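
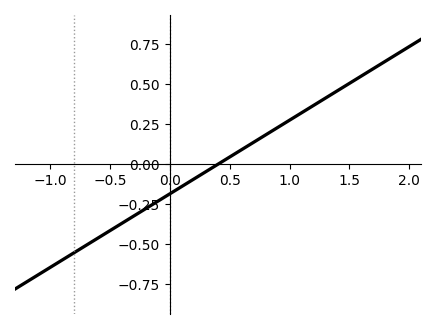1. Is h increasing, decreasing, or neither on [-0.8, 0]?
increasing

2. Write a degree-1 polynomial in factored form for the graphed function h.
y = 0.46(x - 0.4)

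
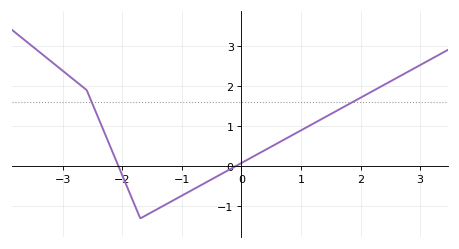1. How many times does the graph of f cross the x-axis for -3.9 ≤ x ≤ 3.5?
2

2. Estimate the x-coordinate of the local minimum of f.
-1.7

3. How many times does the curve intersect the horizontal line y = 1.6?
2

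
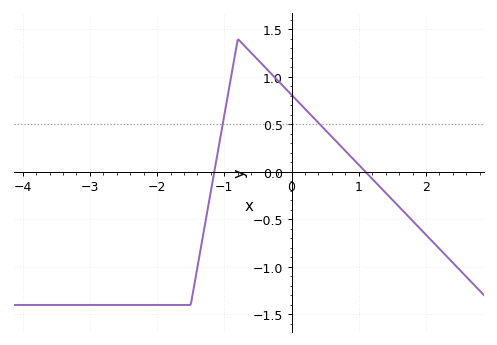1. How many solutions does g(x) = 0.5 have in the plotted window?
2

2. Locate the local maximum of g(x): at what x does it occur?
-0.8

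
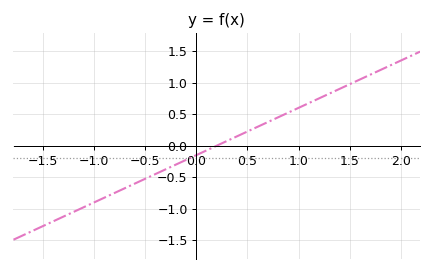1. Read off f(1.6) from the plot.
1.05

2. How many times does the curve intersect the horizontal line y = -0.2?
1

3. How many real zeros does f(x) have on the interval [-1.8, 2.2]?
1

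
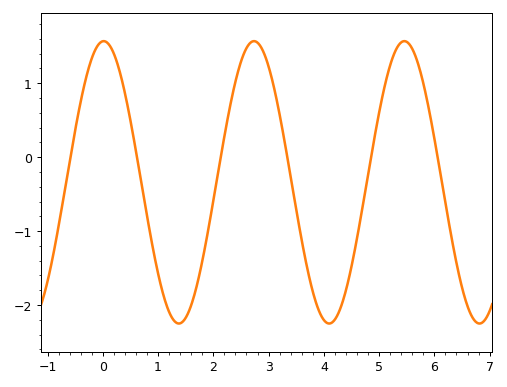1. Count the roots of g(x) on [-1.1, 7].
6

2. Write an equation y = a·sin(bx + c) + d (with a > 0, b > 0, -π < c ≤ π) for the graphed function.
y = 1.91sin(2.3x + 1.5) - 0.34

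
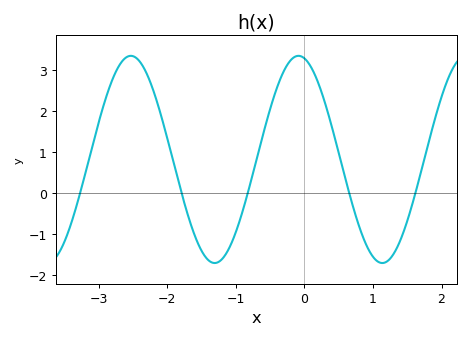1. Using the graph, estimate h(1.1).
-1.7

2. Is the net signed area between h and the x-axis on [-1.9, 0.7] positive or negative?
positive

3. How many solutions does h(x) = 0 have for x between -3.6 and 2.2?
5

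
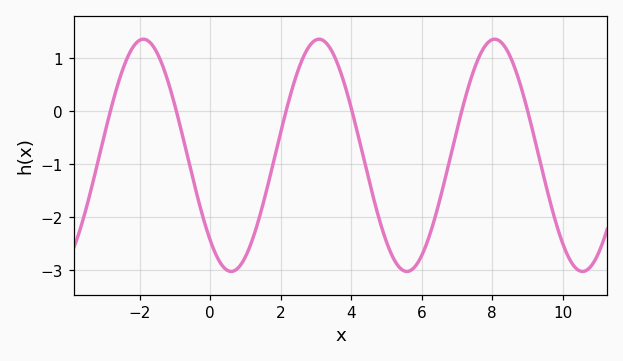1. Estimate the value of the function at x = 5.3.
-2.9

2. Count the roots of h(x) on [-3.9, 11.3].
6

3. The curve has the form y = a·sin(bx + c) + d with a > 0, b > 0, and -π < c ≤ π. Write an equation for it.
y = 2.19sin(1.3x - 2.3) - 0.83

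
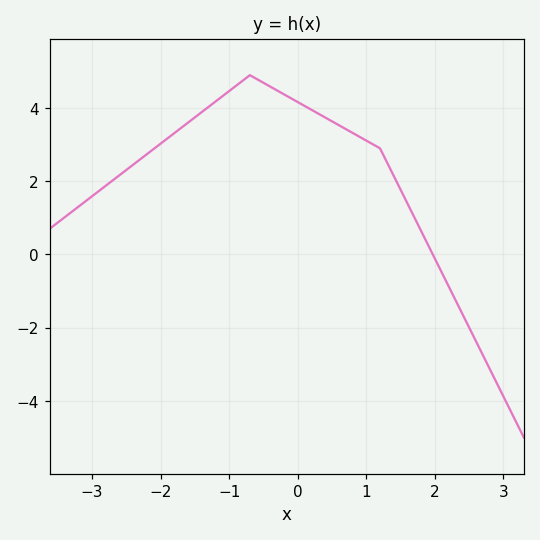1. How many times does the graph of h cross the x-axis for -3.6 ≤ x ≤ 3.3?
1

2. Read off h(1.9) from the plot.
0.264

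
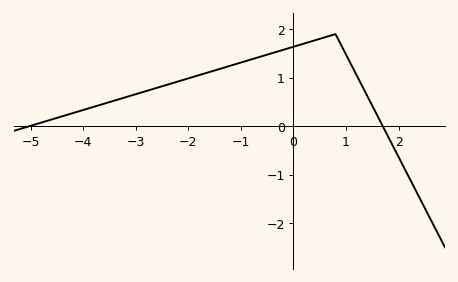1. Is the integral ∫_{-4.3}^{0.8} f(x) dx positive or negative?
positive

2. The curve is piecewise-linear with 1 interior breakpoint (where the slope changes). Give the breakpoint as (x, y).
(0.8, 1.9)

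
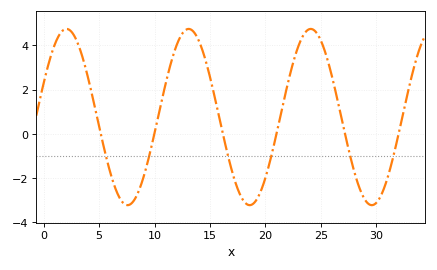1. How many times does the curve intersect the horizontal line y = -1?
6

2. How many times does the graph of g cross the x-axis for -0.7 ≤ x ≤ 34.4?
6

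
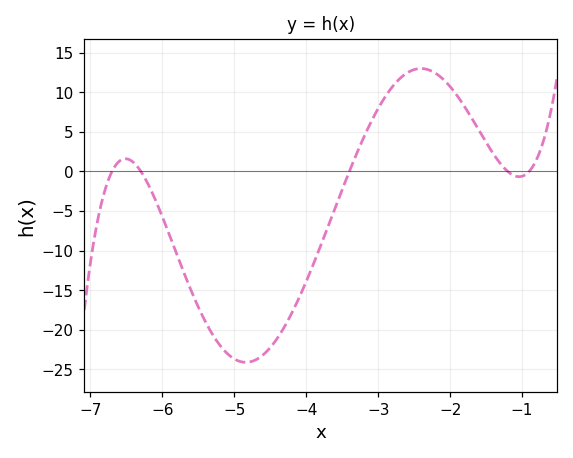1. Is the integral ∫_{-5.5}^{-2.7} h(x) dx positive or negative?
negative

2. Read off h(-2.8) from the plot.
10.5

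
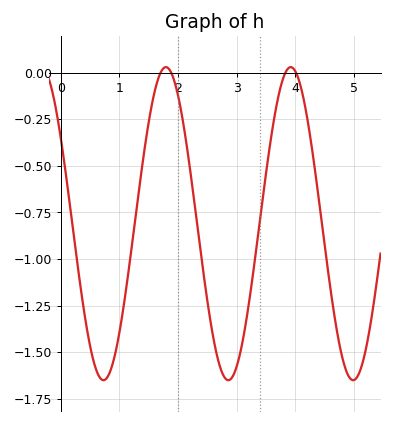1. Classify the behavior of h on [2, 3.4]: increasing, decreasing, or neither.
neither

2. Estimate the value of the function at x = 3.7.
-0.14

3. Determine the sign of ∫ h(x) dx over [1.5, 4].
negative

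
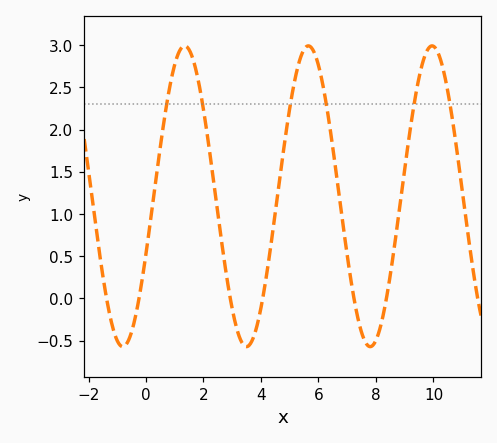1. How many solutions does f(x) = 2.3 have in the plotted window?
6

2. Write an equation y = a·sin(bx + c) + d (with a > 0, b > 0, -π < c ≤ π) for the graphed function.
y = 1.78sin(1.5x - 0.39) + 1.21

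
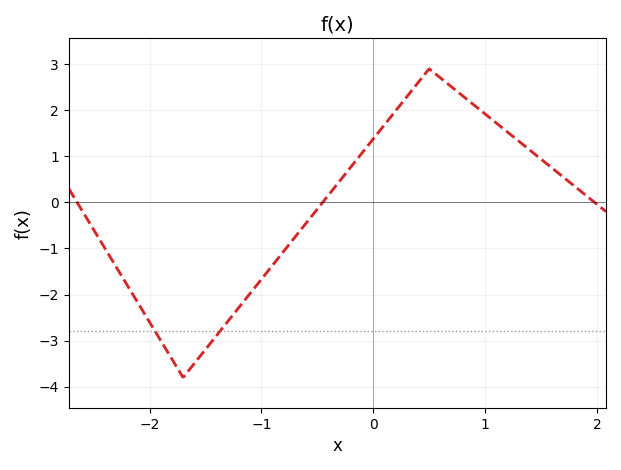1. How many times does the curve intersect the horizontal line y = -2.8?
2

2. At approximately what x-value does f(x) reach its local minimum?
-1.7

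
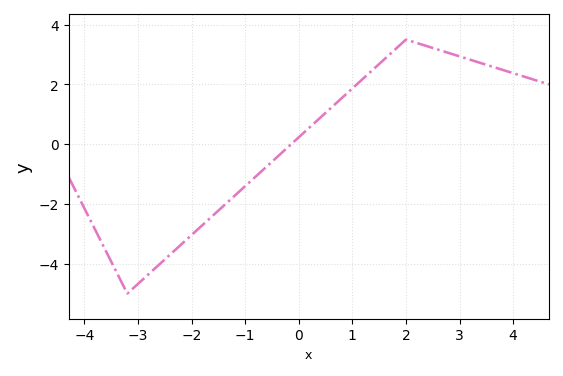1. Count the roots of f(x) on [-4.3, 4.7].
1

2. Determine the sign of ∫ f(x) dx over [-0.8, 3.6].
positive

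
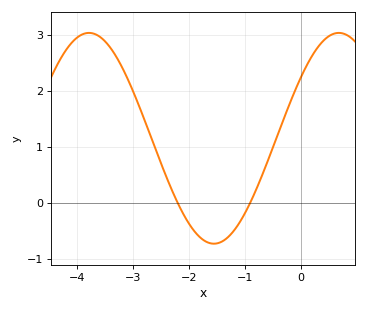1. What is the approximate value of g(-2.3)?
0.217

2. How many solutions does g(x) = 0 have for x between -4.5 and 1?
2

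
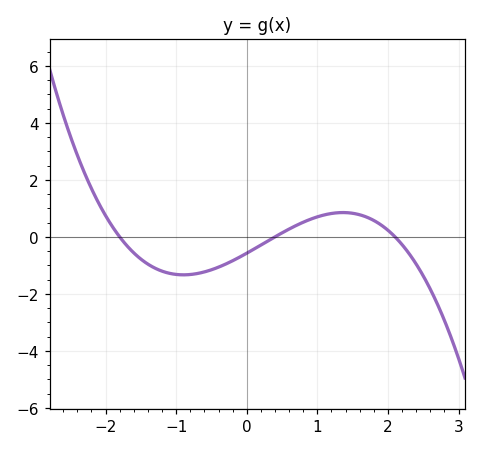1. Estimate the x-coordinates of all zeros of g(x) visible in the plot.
-1.8, 0.4, 2.1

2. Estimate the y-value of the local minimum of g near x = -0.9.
-1.4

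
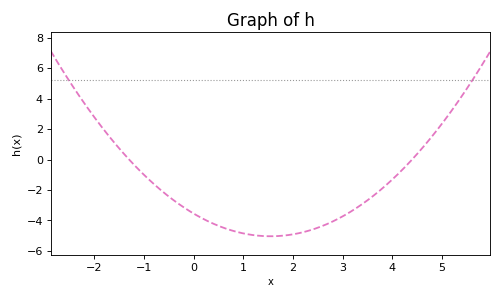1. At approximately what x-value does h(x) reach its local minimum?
1.55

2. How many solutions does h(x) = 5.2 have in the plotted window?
2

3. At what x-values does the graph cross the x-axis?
-1.3, 4.4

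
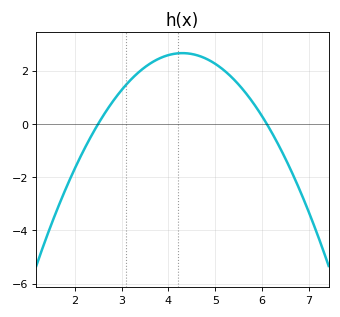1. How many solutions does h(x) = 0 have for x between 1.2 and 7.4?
2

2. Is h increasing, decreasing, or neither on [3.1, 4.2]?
increasing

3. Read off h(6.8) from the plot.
-2.47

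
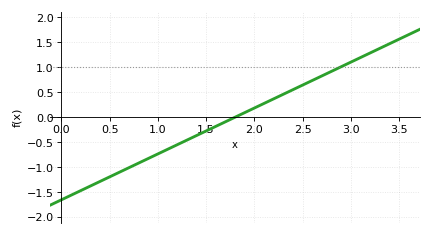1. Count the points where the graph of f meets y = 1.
1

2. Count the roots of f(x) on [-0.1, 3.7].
1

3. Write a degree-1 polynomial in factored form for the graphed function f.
y = 0.92(x - 1.8)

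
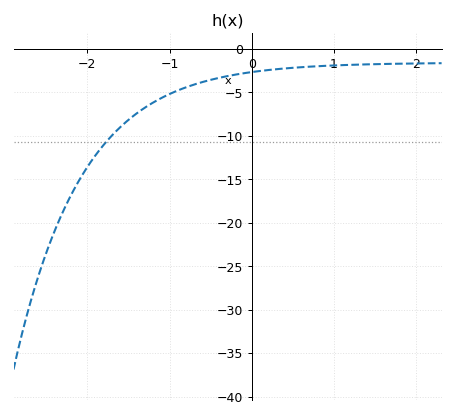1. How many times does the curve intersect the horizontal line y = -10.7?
1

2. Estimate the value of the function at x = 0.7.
-2.05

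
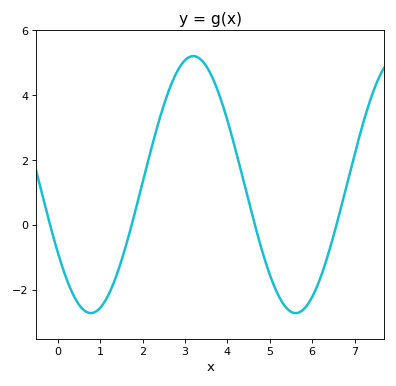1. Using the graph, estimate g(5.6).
-2.8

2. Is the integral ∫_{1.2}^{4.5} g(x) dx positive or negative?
positive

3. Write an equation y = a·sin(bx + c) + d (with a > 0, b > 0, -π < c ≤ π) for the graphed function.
y = 3.96sin(1.3x - 2.6) + 1.25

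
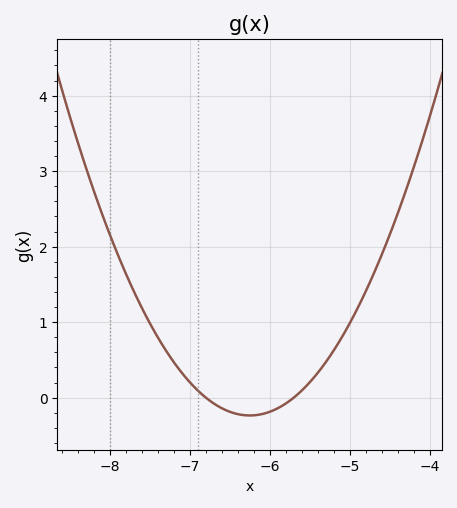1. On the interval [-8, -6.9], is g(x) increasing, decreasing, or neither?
decreasing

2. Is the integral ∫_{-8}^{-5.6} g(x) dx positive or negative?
positive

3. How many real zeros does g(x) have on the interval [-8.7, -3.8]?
2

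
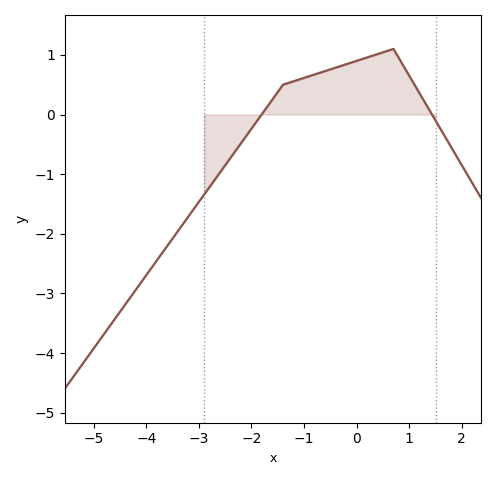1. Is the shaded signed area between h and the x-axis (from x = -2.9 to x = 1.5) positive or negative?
positive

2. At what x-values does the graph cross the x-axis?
-1.81, 1.43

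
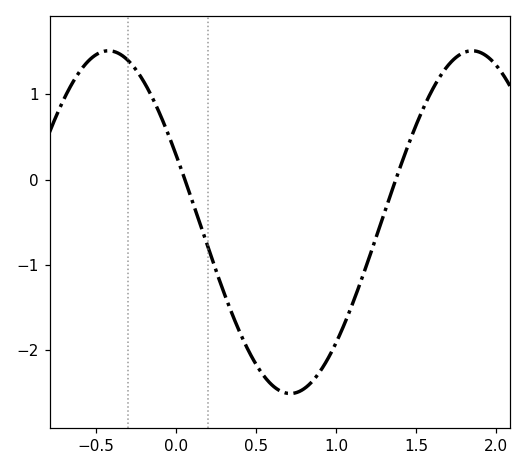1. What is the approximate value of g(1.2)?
-0.954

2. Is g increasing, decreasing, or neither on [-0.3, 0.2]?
decreasing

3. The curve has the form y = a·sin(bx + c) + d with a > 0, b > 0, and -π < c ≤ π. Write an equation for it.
y = 2.01sin(2.77x + 2.73) - 0.5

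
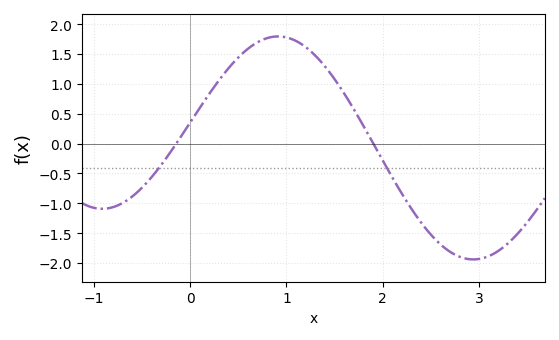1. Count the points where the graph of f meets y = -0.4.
2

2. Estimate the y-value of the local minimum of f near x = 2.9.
-1.95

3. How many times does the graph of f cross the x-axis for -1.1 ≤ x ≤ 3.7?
2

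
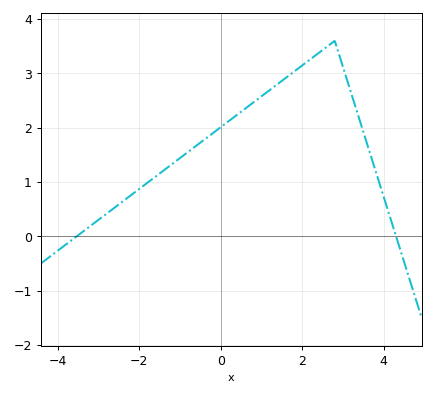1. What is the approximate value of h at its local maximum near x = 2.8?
3.6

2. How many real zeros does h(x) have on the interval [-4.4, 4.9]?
2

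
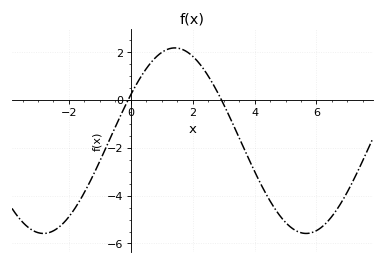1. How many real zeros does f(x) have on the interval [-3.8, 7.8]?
2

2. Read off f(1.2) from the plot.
2.2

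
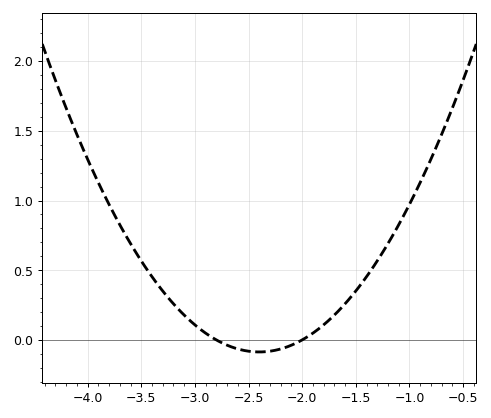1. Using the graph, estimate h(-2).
0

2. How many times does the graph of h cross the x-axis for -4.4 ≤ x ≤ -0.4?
2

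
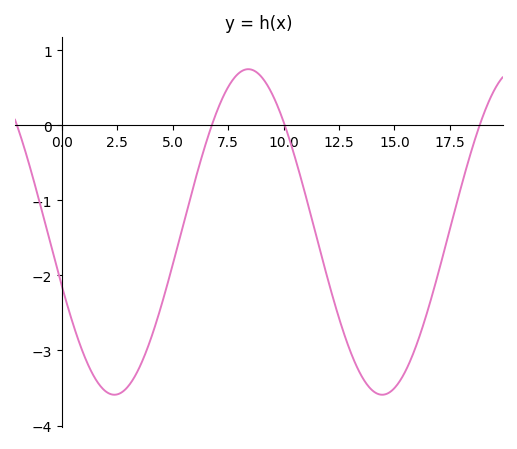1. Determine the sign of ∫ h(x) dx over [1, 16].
negative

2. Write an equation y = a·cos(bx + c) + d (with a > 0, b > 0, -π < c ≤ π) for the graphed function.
y = 2.17cos(0.52x + 1.91) - 1.42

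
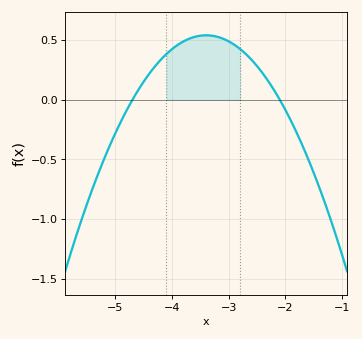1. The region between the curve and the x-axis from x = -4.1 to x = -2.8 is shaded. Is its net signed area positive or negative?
positive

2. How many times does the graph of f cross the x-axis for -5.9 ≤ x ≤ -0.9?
2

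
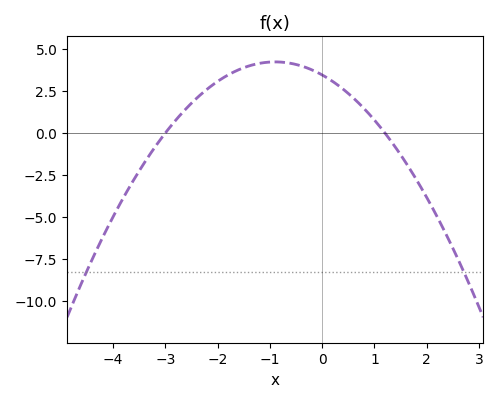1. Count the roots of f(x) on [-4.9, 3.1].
2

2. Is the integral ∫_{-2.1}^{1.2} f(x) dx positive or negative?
positive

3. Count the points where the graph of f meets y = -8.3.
2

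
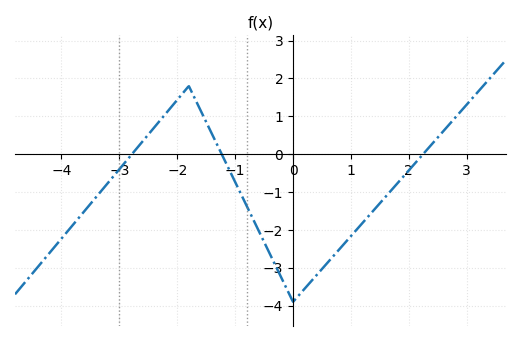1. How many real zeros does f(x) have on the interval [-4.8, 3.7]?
3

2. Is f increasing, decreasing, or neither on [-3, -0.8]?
neither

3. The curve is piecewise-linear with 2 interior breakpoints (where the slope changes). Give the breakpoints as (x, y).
(-1.8, 1.8); (0, -3.9)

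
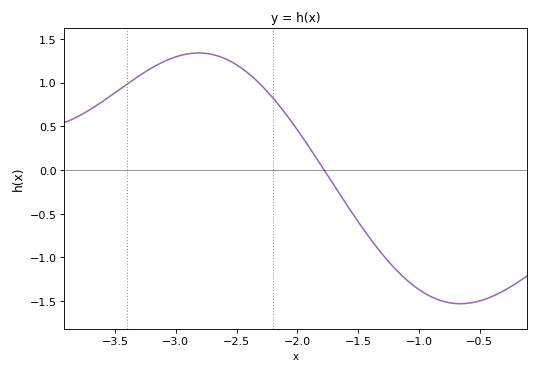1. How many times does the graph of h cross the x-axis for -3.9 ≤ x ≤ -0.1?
1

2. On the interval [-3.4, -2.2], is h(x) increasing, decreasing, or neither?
neither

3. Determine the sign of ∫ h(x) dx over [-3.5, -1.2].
positive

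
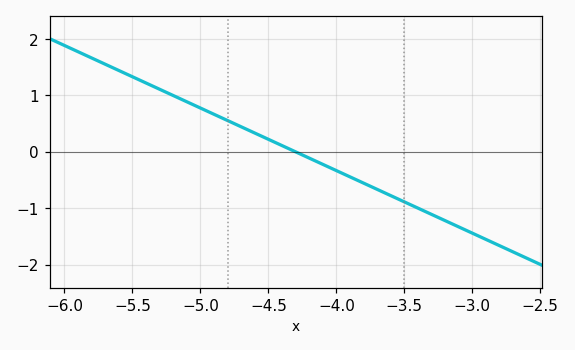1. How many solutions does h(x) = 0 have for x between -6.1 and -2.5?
1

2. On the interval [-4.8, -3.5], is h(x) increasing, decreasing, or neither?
decreasing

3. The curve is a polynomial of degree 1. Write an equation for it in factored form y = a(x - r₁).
y = -1.11(x + 4.3)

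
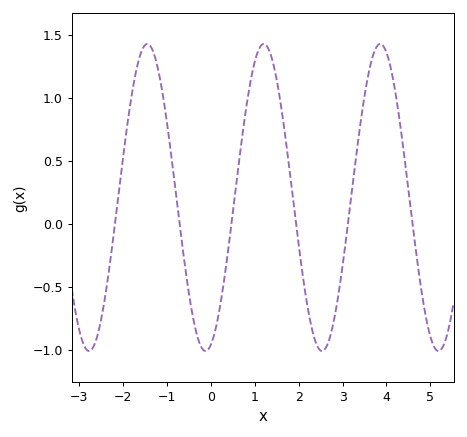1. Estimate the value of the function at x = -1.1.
1.05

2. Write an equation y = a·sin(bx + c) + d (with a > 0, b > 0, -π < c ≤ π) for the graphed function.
y = 1.22sin(2.4x - 1.3) + 0.21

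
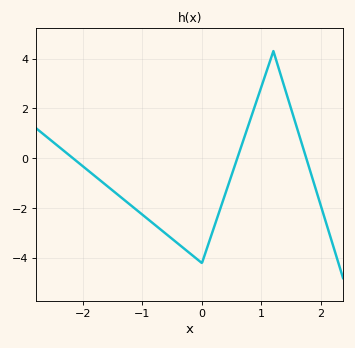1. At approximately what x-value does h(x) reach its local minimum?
-0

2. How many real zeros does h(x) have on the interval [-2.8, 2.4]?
3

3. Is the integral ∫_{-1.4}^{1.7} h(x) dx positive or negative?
negative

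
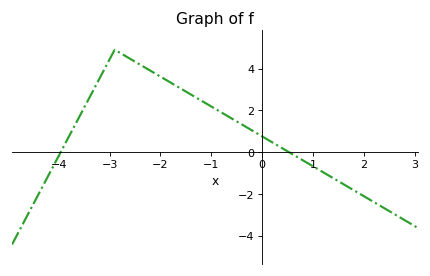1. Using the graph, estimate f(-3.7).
1.2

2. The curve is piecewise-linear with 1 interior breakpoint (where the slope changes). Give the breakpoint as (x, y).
(-2.9, 4.9)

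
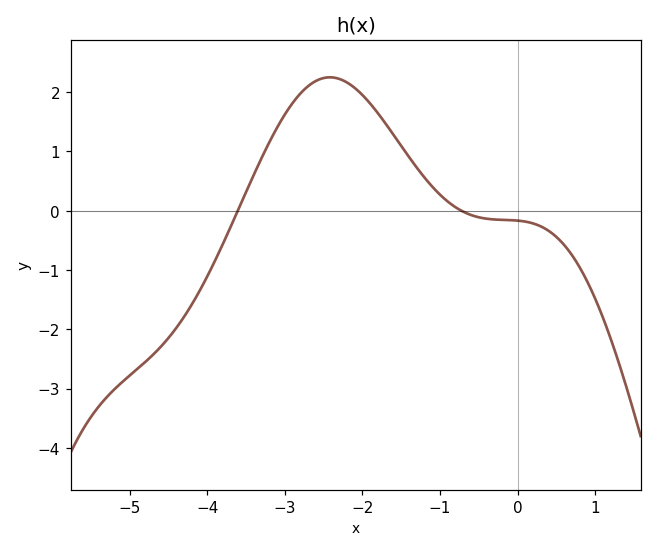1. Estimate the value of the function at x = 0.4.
-0.34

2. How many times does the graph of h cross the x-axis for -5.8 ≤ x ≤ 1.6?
2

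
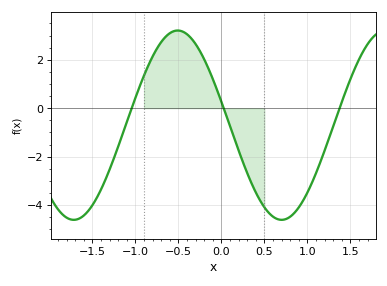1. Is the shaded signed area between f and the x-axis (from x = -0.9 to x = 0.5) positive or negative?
positive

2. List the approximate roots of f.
-1, 0, 1.4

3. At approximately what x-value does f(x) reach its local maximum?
-0.5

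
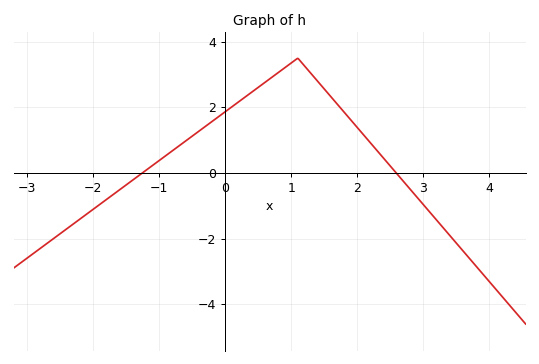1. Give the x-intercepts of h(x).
-1.25, 2.59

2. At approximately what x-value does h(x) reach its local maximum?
1.1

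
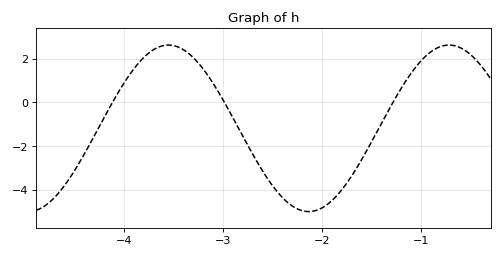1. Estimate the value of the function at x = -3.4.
2.4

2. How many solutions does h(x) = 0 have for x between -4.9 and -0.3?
3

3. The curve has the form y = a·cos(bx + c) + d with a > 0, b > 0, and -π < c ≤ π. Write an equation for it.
y = 3.8cos(2.2x + 1.6) - 1.18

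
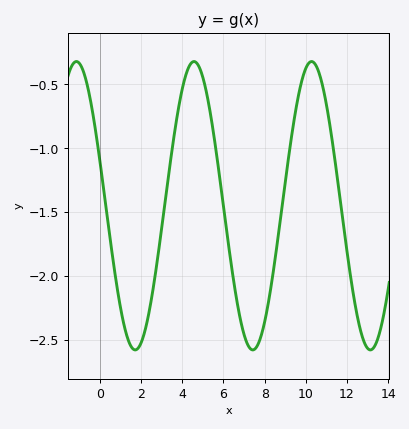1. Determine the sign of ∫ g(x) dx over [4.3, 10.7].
negative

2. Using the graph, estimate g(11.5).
-1.19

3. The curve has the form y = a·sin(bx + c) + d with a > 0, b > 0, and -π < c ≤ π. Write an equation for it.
y = 1.13sin(1.1x + 2.83) - 1.45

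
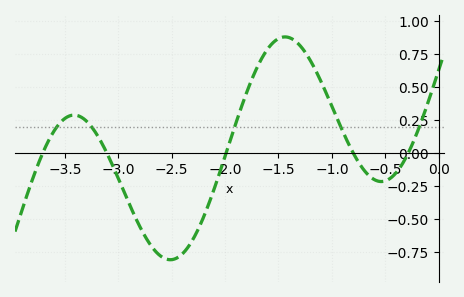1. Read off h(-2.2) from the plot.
-0.481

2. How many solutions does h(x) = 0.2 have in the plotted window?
5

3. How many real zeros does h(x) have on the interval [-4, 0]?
5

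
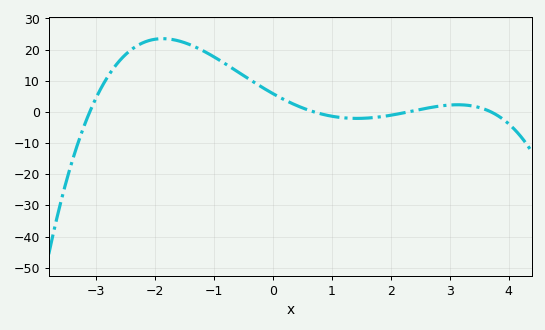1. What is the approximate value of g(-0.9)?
16.6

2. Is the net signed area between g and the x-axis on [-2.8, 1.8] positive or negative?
positive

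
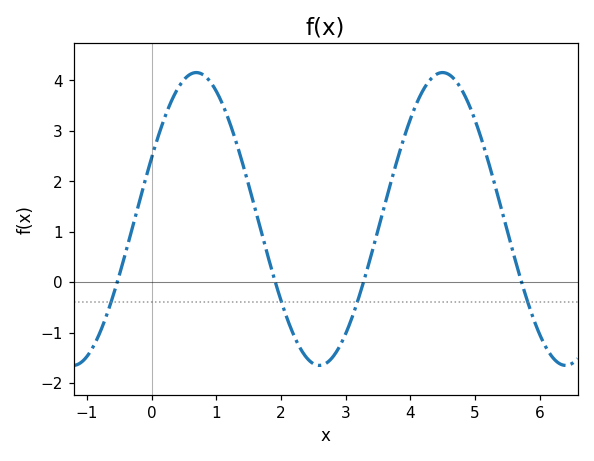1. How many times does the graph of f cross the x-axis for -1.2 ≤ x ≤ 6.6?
4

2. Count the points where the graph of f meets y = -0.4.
4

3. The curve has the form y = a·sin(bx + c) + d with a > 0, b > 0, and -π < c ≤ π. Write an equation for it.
y = 2.9sin(1.65x + 0.43) + 1.25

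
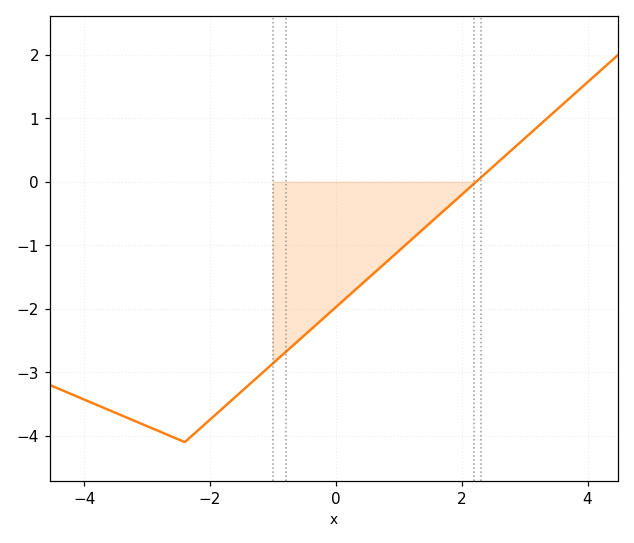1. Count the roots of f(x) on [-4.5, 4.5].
1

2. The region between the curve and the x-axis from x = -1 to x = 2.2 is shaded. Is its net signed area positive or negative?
negative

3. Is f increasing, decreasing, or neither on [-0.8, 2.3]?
increasing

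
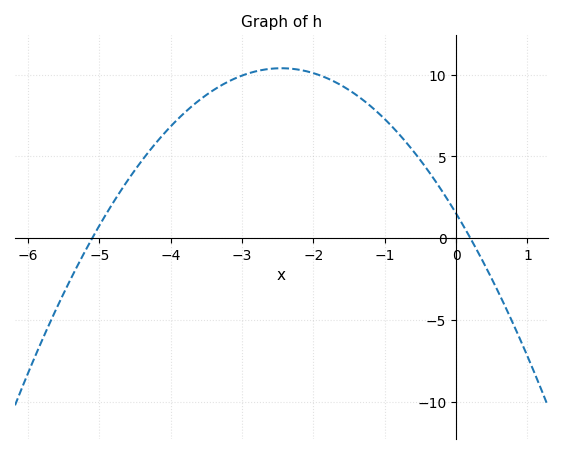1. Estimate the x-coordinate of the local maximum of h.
-2.45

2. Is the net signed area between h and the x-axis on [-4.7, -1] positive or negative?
positive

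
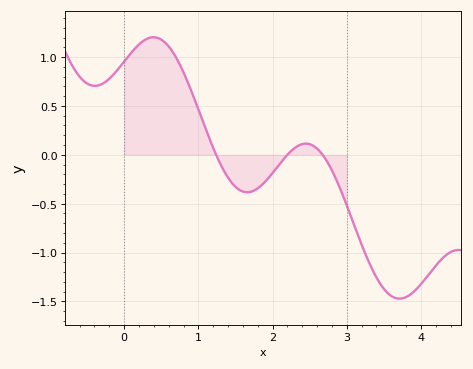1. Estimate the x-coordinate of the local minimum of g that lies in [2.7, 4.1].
3.7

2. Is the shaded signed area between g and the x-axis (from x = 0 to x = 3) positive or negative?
positive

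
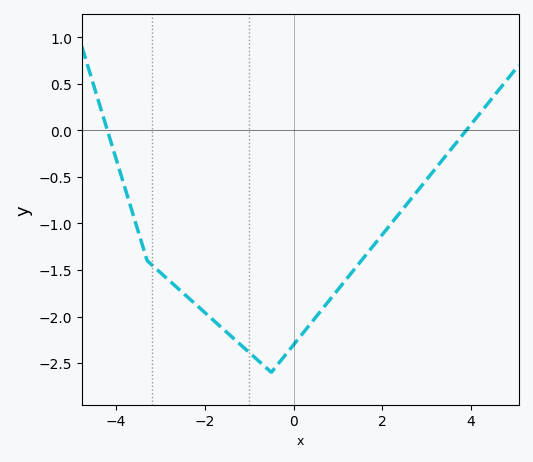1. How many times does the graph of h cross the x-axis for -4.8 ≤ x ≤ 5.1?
2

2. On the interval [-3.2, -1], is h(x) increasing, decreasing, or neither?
decreasing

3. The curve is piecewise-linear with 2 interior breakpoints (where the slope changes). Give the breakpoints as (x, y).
(-3.3, -1.4); (-0.5, -2.6)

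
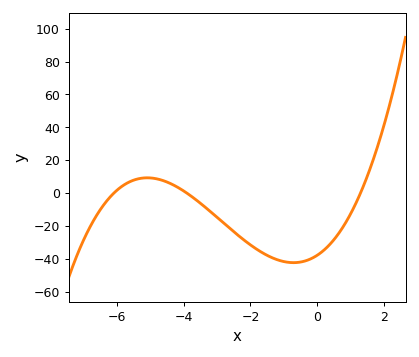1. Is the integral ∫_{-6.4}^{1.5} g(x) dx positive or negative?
negative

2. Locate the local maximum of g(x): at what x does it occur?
-5.09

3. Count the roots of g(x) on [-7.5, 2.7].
3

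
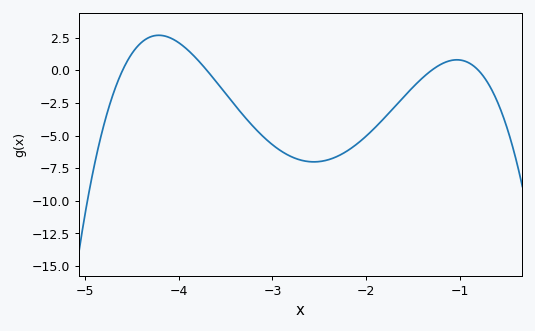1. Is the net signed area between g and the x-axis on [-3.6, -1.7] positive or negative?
negative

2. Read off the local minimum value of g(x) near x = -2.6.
-7.01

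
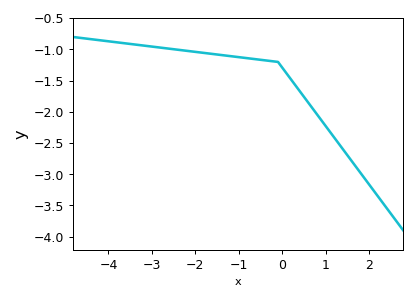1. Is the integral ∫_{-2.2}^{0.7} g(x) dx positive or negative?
negative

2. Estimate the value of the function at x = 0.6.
-1.85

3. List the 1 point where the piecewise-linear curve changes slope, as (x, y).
(-0.1, -1.2)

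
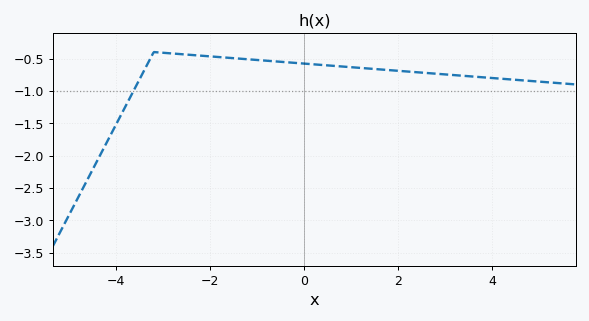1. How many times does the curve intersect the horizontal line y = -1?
1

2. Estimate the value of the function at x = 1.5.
-0.65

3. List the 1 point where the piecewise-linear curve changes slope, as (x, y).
(-3.2, -0.4)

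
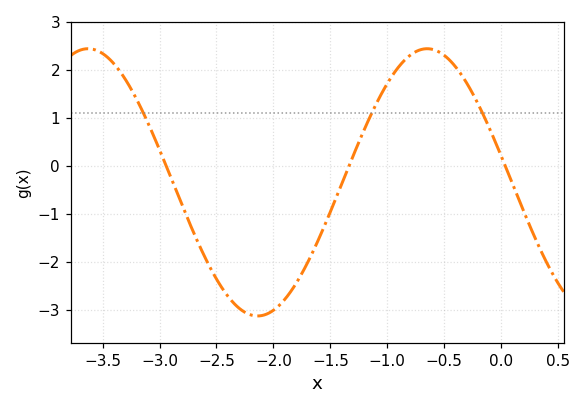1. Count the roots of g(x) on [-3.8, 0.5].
3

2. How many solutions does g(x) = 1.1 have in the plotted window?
3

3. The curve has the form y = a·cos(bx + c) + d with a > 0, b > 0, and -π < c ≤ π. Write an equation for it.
y = 2.79cos(2.11x + 1.37) - 0.34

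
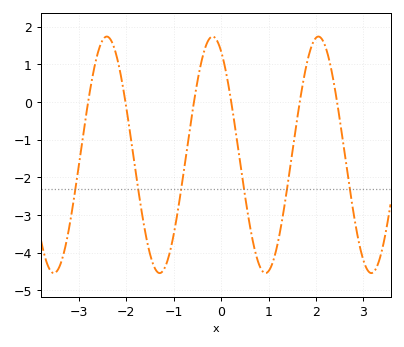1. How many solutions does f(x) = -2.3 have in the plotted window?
6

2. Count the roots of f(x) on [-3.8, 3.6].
6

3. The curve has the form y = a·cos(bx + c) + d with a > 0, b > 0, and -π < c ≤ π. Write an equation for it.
y = 3.14cos(2.8x + 0.5) - 1.4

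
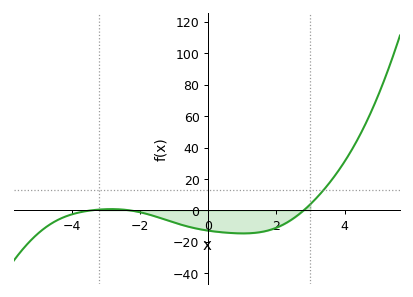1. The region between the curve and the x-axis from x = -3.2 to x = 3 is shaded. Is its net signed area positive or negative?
negative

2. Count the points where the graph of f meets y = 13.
1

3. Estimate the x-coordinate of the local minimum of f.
1.02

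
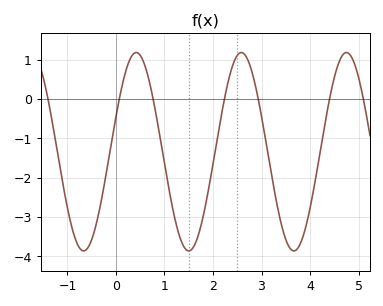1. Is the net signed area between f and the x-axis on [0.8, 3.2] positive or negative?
negative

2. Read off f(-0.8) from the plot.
-3.67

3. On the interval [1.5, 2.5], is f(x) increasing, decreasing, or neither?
increasing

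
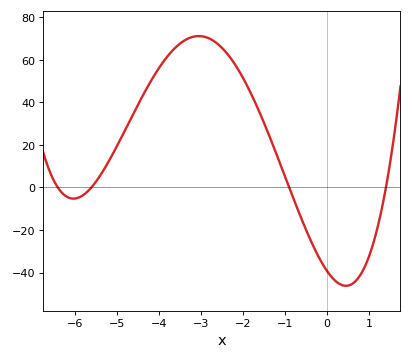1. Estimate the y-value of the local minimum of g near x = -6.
-5.28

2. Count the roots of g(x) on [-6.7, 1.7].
4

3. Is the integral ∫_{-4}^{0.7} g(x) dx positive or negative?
positive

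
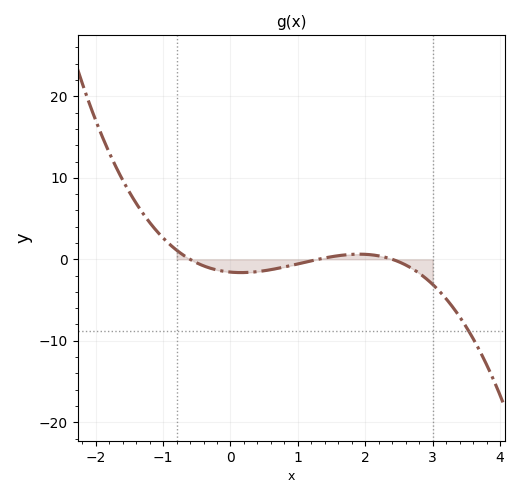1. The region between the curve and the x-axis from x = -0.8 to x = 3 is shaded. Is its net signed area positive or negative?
negative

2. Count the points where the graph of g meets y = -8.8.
1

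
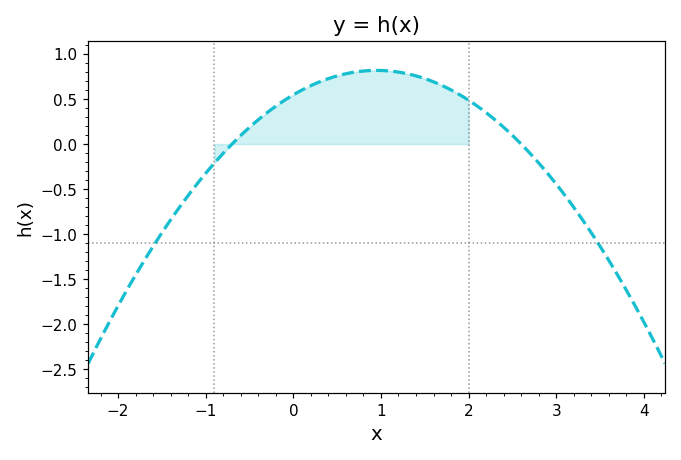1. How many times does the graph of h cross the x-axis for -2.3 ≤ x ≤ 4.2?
2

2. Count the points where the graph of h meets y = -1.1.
2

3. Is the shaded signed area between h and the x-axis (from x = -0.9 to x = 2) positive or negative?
positive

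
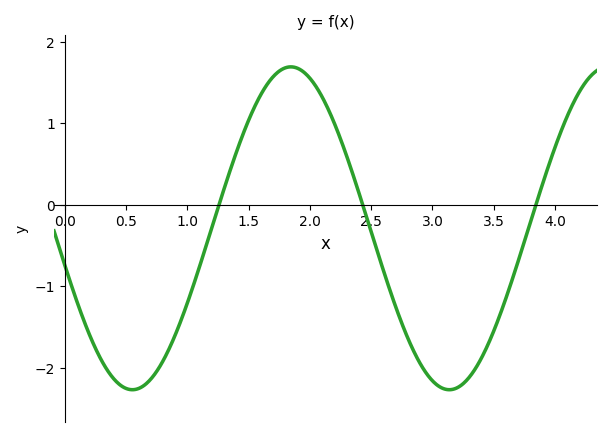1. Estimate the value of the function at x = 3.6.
-1.15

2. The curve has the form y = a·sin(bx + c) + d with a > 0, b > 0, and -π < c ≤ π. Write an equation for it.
y = 1.98sin(2.43x - 2.91) - 0.29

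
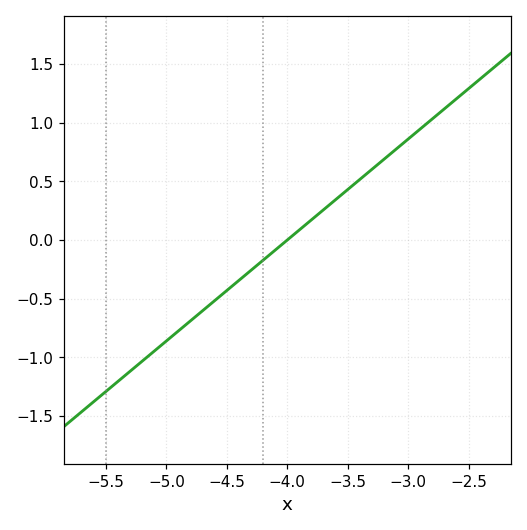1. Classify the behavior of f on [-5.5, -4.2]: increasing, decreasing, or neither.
increasing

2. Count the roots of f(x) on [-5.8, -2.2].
1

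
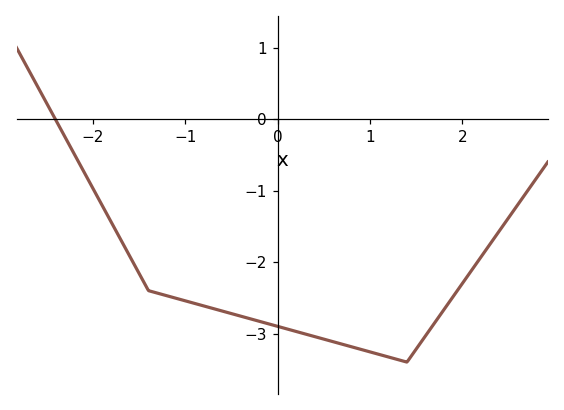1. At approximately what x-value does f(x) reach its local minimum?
1.4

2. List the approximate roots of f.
-2.4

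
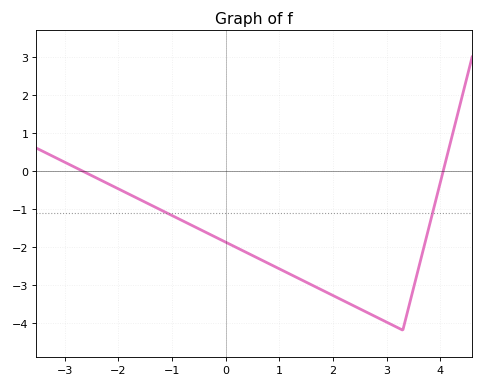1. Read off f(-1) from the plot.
-1.18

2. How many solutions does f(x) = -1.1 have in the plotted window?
2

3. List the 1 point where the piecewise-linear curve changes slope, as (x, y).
(3.3, -4.2)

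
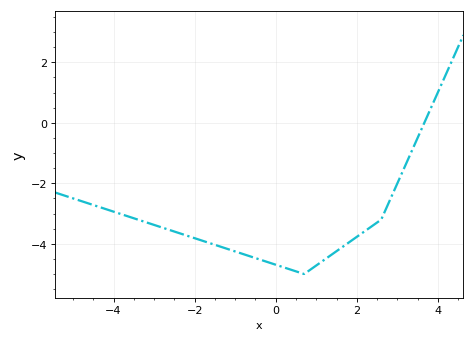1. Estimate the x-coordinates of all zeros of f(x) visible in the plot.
3.66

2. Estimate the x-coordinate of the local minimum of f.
0.701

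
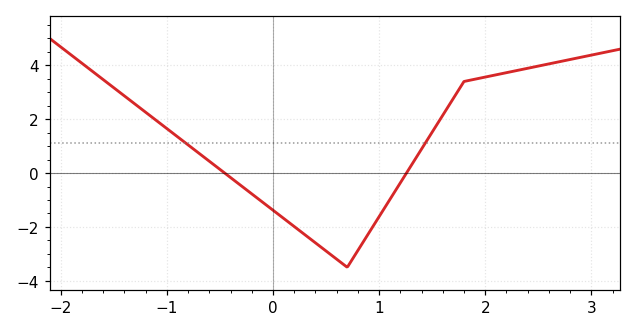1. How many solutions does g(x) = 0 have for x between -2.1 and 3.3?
2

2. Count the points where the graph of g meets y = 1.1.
2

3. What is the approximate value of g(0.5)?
-2.89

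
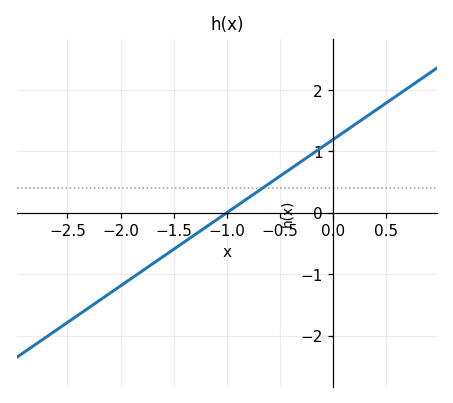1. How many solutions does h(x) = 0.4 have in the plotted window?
1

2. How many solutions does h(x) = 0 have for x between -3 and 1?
1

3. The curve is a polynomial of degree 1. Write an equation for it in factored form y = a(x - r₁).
y = 1.19(x + 1)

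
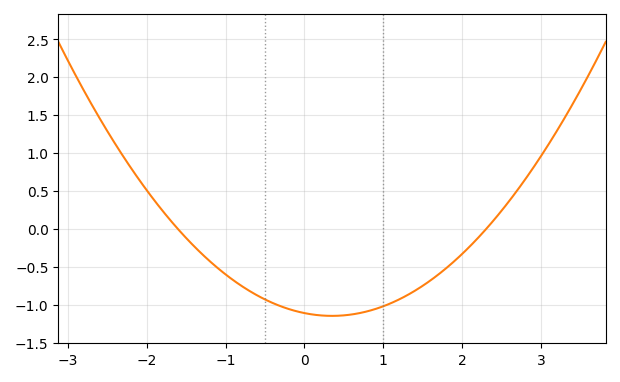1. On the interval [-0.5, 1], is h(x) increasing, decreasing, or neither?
neither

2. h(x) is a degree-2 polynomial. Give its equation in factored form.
y = 0.3(x + 1.6)(x - 2.3)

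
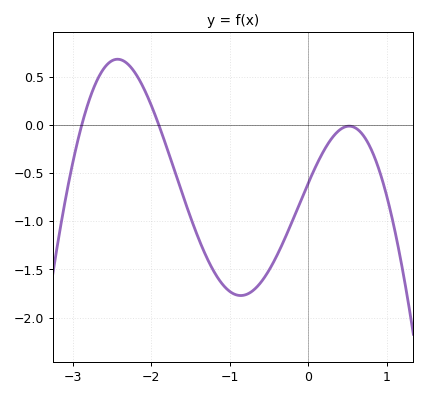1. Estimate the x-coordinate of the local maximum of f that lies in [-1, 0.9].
0.5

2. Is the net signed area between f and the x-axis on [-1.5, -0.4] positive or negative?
negative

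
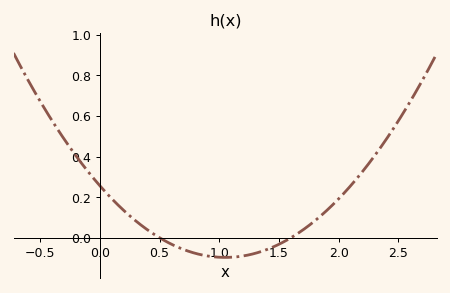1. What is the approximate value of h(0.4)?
0.038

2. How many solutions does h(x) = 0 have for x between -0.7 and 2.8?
2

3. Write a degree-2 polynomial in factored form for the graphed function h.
y = 0.32(x - 0.5)(x - 1.6)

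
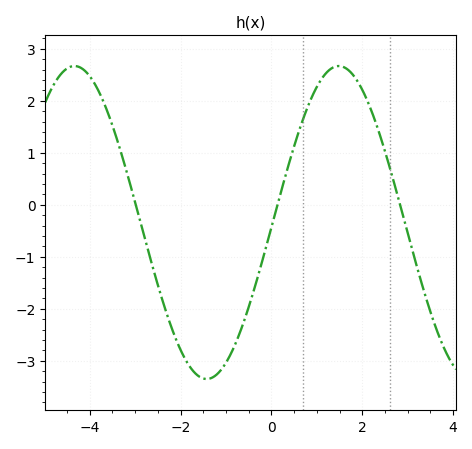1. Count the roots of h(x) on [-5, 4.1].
3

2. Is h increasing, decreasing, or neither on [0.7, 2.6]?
neither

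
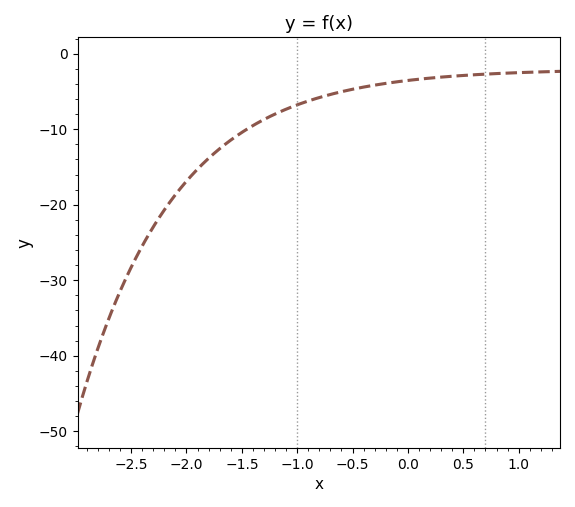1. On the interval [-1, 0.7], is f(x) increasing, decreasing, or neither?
increasing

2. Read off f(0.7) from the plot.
-3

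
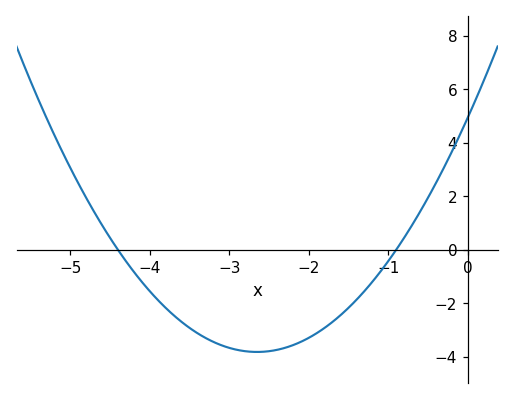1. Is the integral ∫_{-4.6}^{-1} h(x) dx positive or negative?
negative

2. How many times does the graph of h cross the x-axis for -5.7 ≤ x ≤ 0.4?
2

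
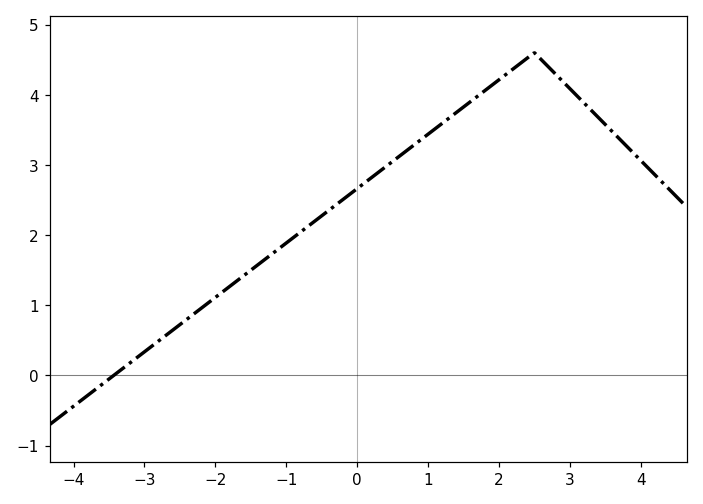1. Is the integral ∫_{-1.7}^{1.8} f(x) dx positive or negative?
positive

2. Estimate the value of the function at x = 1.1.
3.51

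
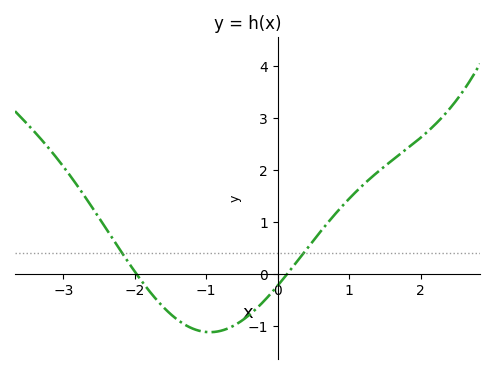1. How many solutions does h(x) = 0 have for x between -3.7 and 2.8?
2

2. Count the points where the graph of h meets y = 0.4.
2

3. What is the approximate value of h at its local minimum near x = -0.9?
-1.12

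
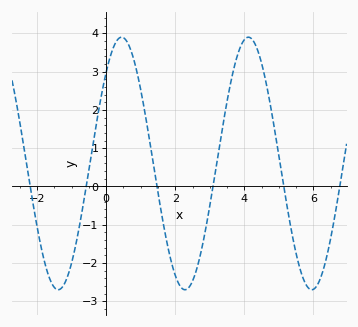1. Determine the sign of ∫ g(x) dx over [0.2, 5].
positive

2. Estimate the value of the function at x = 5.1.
0.3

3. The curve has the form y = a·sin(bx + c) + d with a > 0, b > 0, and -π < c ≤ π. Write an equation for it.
y = 3.3sin(1.7x + 0.81) + 0.6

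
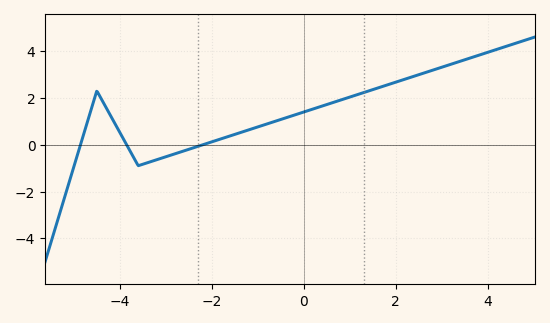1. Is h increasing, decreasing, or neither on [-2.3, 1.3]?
increasing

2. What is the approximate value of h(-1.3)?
0.6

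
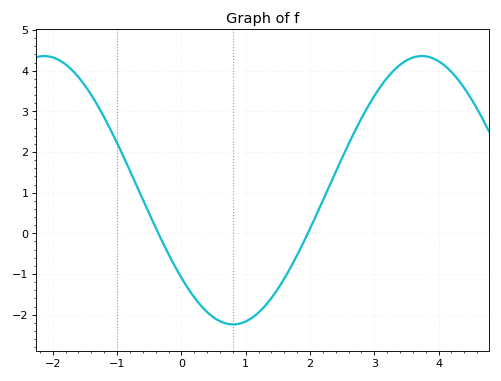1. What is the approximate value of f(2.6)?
2.19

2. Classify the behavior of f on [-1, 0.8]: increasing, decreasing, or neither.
decreasing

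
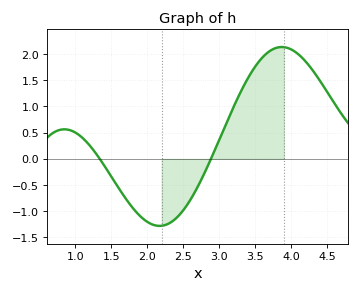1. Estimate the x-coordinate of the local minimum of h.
2.2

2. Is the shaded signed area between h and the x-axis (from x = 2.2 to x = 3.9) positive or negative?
positive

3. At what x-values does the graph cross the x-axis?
1.3, 2.9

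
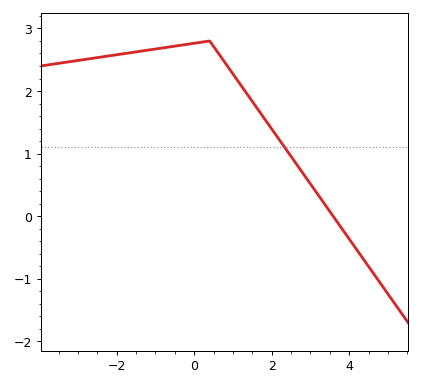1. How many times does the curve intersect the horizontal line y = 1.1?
1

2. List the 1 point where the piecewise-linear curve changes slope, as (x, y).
(0.4, 2.8)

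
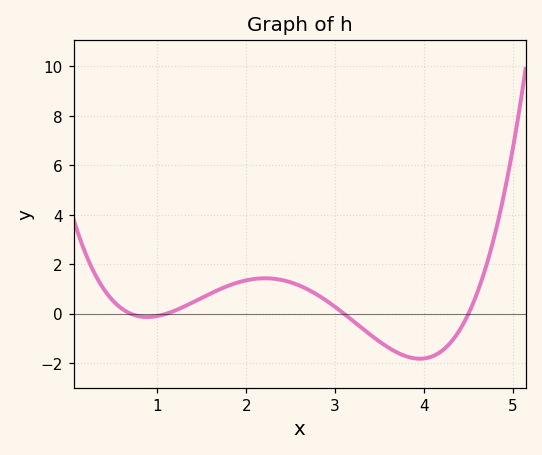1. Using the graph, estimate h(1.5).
0.6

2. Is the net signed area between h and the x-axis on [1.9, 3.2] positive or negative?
positive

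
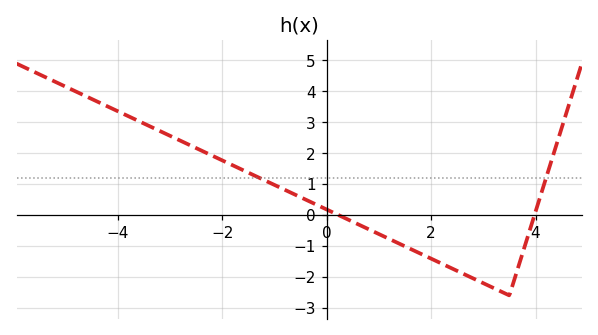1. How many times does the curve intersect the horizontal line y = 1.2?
2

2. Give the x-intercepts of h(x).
0.2, 4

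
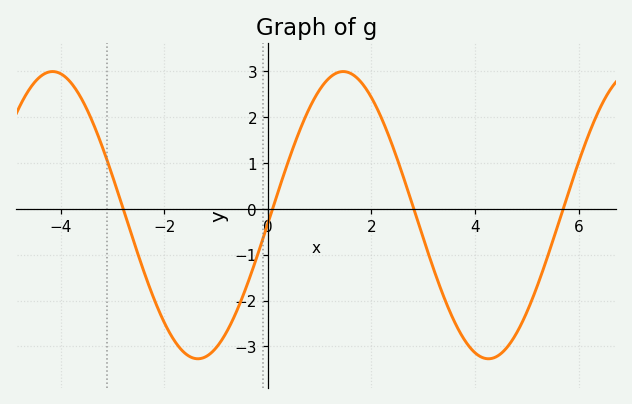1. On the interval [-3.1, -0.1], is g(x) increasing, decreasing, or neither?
neither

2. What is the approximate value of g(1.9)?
2.6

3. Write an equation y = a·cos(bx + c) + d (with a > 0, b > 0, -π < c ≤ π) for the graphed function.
y = 3.13cos(1.1x - 1.6) - 0.14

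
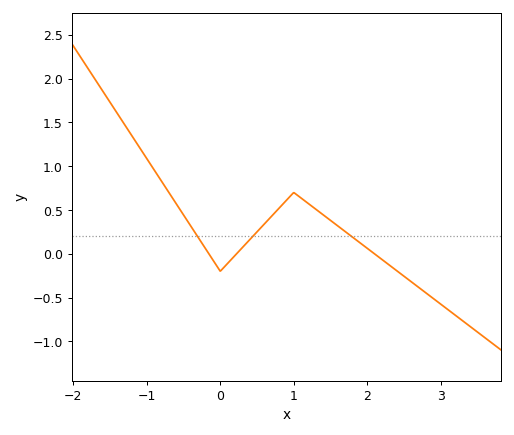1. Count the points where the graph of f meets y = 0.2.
3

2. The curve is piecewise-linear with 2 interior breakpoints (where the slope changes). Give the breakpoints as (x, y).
(0, -0.2); (1, 0.7)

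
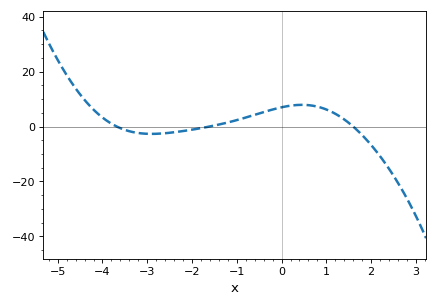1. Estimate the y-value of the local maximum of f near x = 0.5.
8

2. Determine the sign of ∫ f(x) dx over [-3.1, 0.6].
positive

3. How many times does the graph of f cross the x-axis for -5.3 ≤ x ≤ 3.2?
3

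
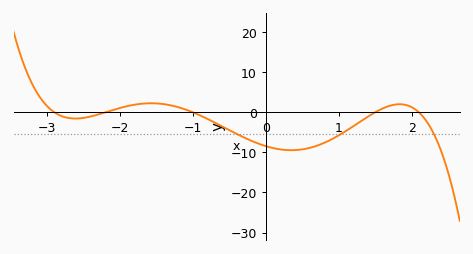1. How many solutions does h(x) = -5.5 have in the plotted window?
3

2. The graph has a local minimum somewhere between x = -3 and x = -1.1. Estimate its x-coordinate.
-2.61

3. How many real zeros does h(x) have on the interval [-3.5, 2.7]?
5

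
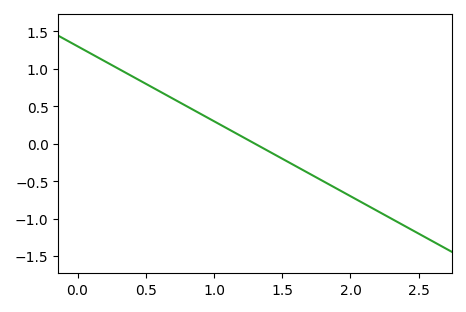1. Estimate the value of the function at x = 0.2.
1.1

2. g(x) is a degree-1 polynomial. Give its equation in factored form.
y = -1(x - 1.3)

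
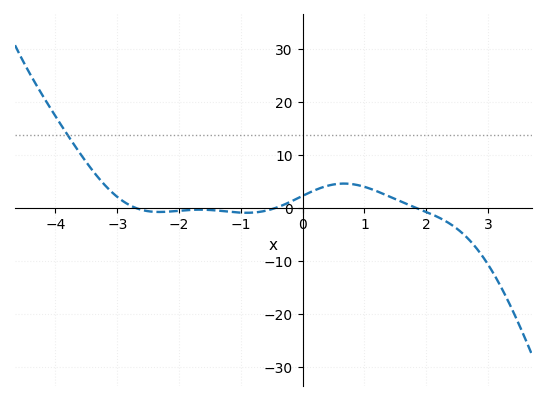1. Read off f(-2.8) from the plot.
0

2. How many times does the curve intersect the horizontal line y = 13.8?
1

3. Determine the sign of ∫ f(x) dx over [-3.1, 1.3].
positive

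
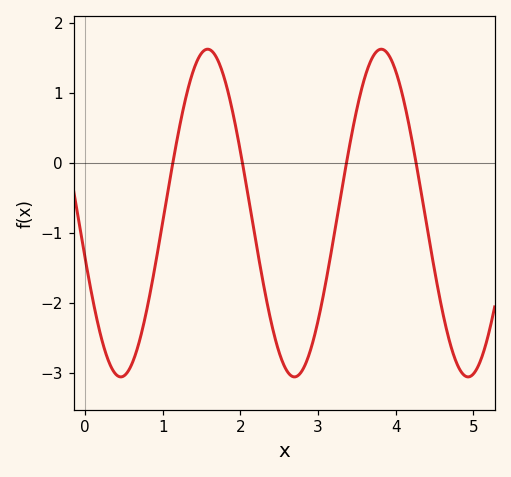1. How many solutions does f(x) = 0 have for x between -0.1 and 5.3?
4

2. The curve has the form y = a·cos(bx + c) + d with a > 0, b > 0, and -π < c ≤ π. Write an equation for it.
y = 2.34cos(2.8x + 1.8) - 0.72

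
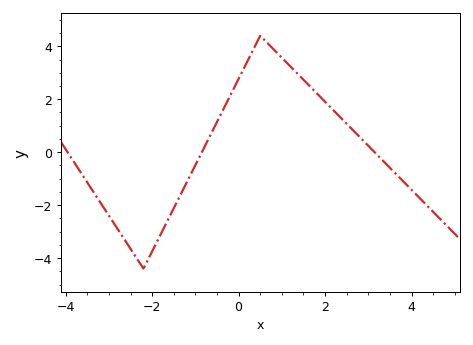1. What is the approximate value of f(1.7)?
2.4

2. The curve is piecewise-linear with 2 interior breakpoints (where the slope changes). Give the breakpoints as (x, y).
(-2.2, -4.4); (0.5, 4.4)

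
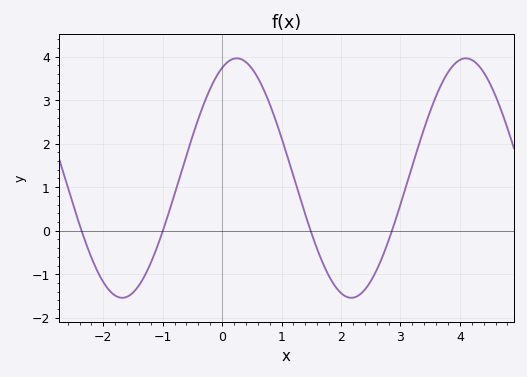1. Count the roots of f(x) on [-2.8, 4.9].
4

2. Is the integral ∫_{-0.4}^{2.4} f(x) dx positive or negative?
positive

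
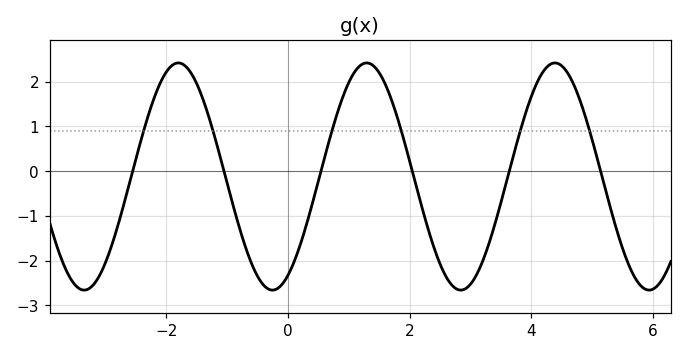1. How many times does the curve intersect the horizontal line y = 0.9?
6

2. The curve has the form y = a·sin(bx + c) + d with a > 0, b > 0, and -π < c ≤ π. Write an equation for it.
y = 2.54sin(2.03x - 1.05) - 0.12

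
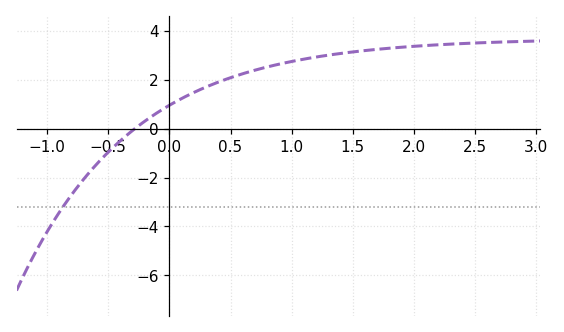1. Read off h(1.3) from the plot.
3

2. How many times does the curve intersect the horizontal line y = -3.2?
1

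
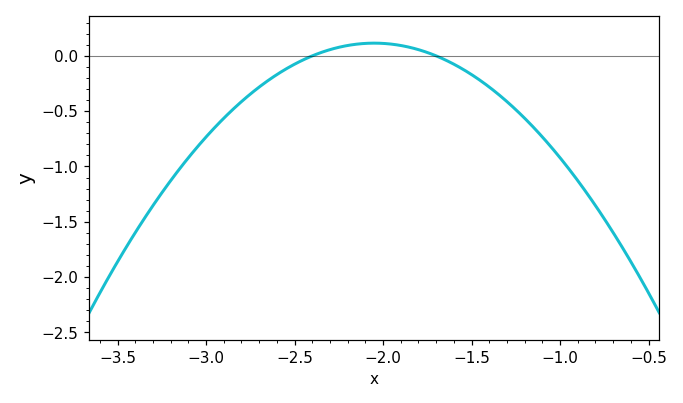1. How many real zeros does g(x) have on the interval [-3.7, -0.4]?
2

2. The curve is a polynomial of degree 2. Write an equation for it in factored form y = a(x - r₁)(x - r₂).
y = -0.94(x + 2.4)(x + 1.7)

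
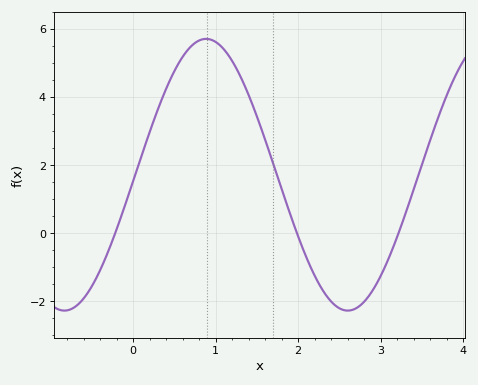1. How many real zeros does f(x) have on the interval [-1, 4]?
3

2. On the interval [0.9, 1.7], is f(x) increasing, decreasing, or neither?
decreasing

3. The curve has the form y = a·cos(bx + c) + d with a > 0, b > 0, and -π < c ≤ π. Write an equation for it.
y = 3.99cos(1.8x - 1.6) + 1.72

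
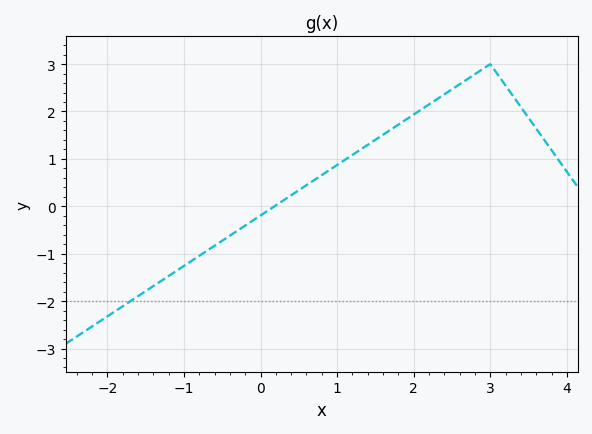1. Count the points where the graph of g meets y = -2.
1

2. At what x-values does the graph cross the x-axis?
0.182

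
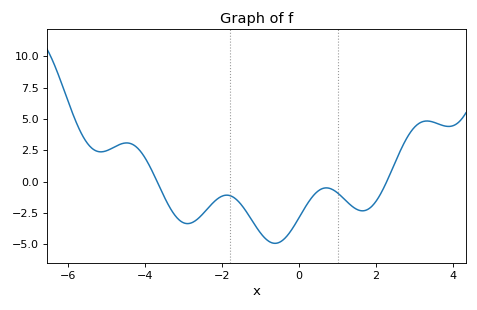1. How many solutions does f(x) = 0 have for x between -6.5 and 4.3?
2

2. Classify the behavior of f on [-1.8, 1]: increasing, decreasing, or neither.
neither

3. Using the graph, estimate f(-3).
-3.2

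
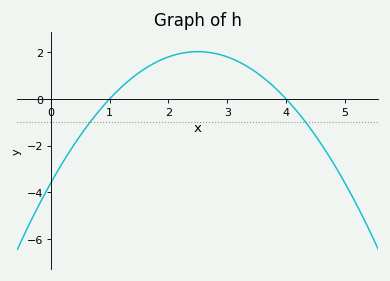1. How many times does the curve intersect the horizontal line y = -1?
2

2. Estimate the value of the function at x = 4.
0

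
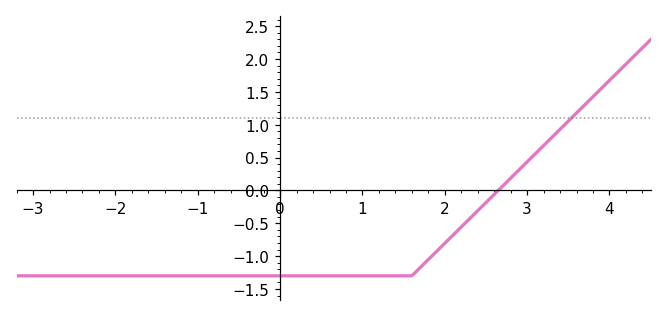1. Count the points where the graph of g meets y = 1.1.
1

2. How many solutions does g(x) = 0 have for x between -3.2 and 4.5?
1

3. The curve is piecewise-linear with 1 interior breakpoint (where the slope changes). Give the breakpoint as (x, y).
(1.6, -1.3)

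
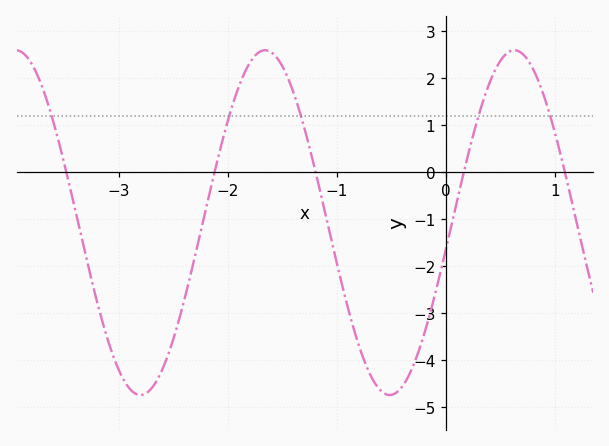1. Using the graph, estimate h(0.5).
2.38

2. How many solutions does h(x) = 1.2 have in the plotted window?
5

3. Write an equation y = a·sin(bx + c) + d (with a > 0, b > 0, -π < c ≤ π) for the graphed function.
y = 3.67sin(2.75x - 0.15) - 1.07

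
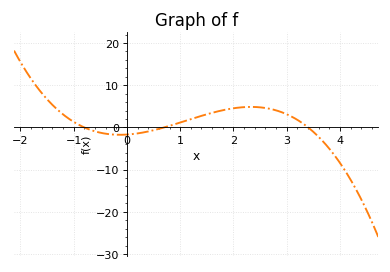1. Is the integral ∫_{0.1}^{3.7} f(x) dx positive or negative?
positive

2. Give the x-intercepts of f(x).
-0.8, 0.7, 3.4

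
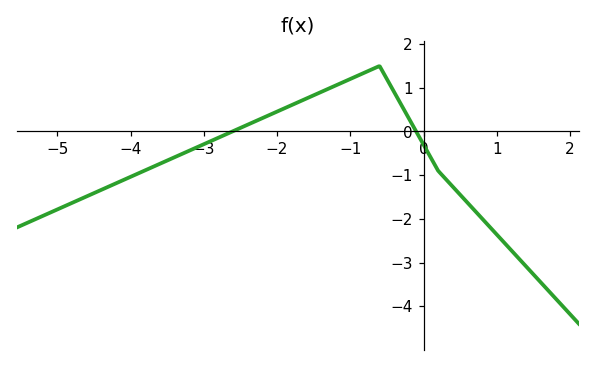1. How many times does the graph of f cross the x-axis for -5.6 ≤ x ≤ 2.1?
2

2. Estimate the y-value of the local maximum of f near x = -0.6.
1.5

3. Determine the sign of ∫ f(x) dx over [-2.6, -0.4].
positive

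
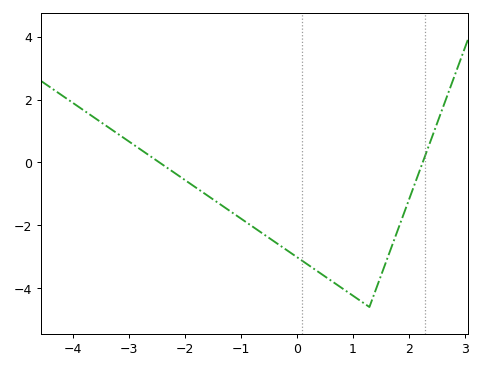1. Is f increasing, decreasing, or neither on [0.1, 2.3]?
neither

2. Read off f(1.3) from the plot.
-4.6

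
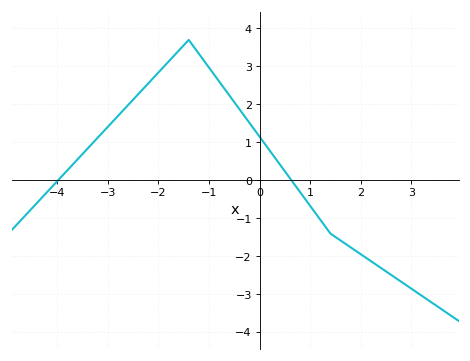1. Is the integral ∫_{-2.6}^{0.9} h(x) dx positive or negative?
positive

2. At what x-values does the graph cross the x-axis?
-3.99, 0.631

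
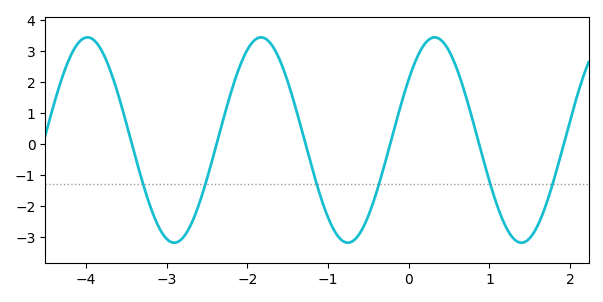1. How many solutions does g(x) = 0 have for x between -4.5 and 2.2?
6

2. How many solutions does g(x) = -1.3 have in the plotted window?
6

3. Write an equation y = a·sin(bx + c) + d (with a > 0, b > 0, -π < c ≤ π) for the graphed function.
y = 3.32sin(2.92x + 0.632) + 0.12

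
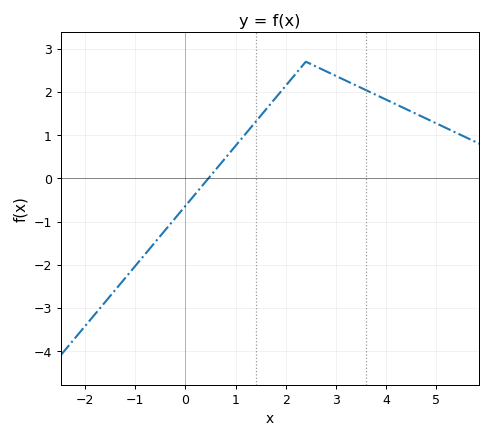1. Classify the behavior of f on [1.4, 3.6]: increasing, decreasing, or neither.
neither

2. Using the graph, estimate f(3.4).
2.15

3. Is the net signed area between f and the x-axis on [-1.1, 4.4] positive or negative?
positive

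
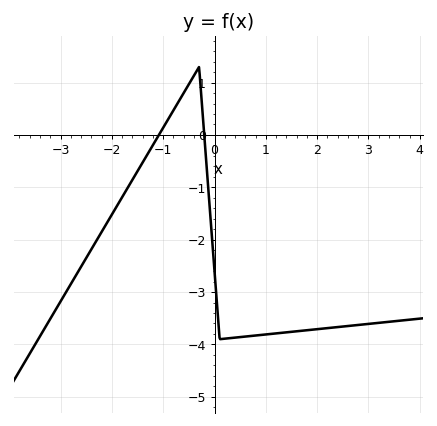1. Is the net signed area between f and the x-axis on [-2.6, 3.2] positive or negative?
negative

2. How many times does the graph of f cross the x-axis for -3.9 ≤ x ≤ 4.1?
2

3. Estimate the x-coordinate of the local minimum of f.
0.102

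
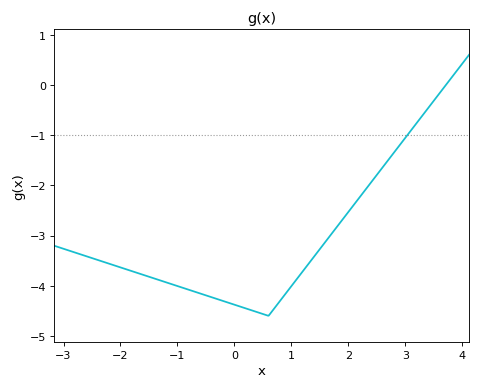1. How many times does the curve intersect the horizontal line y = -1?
1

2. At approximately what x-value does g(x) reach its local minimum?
0.598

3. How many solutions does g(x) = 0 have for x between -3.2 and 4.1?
1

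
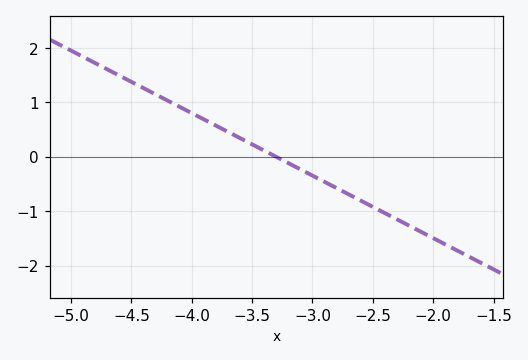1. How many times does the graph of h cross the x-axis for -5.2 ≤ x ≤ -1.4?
1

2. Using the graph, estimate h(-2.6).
-0.805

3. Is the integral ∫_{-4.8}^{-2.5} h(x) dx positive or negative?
positive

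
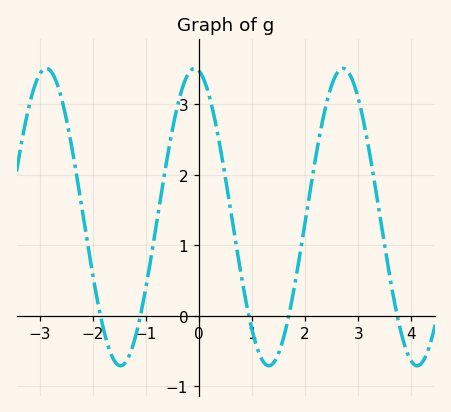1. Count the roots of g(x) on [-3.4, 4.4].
5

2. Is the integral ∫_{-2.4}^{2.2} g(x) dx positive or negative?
positive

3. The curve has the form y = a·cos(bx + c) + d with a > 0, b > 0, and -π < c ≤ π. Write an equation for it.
y = 2.11cos(2.2x + 0.18) + 1.4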